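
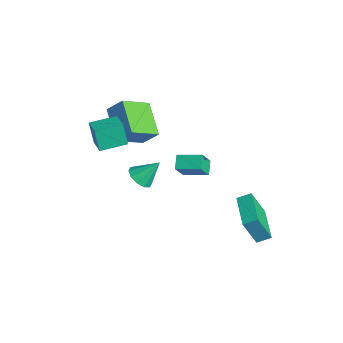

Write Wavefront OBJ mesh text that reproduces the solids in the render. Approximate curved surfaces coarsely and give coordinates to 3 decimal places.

v -2.56 -4.438 2.979
v -2.969 -4.544 4.283
v -2.447 -2.96 3.135
v -2.856 -3.066 4.438
v -1.304 -4.574 3.362
v -1.713 -4.68 4.665
v -1.191 -3.096 3.517
v -1.6 -3.202 4.821
v -3.281 -1.492 1.41
v -2.961 -3.104 2.343
v -5.182 -1.276 2.434
v -4.862 -2.889 3.367
v -2.698 -0.831 2.353
v -2.378 -2.444 3.286
v -4.599 -0.616 3.377
v -4.279 -2.228 4.31
v 1.124 2.738 -2.469
v 1.052 1.973 -0.764
v 1.349 3.473 -2.13
v 1.277 2.707 -0.425
v 3.223 2.173 -2.635
v 3.151 1.407 -0.93
v 3.448 2.907 -2.296
v 3.376 2.142 -0.591
v 0.454 -1.192 2.222
v -0.204 -0.84 2.707
v 0.003 -0.563 1.153
v -0.655 -0.211 1.638
v 1.255 -0.109 2.522
v 0.597 0.243 3.007
v 0.804 0.52 1.453
v 0.146 0.872 1.938
v 1.091 -3.319 2.818
v 1.713 -3.729 3.013
v 1.369 -2.381 3.902
v 1.846 -3.401 2.695
v 1.691 -3.042 2.424
v 1.307 -2.789 2.303
v 0.84 -2.739 2.38
v 0.469 -2.91 2.624
v 0.335 -3.238 2.942
v 0.49 -3.596 3.213
v 0.875 -3.85 3.334
v 1.342 -3.9 3.257
f 2 4 1
f 5 2 1
f 1 4 3
f 3 5 1
f 2 8 4
f 6 2 5
f 6 8 2
f 4 8 3
f 7 5 3
f 3 8 7
f 7 6 5
f 8 6 7
f 10 12 9
f 13 10 9
f 9 12 11
f 11 13 9
f 10 16 12
f 14 10 13
f 14 16 10
f 12 16 11
f 15 13 11
f 11 16 15
f 15 14 13
f 16 14 15
f 18 20 17
f 21 18 17
f 17 20 19
f 19 21 17
f 18 24 20
f 22 18 21
f 22 24 18
f 20 24 19
f 23 21 19
f 19 24 23
f 23 22 21
f 24 22 23
f 26 28 25
f 29 26 25
f 25 28 27
f 27 29 25
f 26 32 28
f 30 26 29
f 30 32 26
f 28 32 27
f 31 29 27
f 27 32 31
f 31 30 29
f 32 30 31
f 34 33 36
f 34 36 35
f 36 33 37
f 36 37 35
f 37 33 38
f 37 38 35
f 38 33 39
f 38 39 35
f 39 33 40
f 39 40 35
f 40 33 41
f 40 41 35
f 41 33 42
f 41 42 35
f 42 33 43
f 42 43 35
f 43 33 44
f 43 44 35
f 44 33 34
f 44 34 35



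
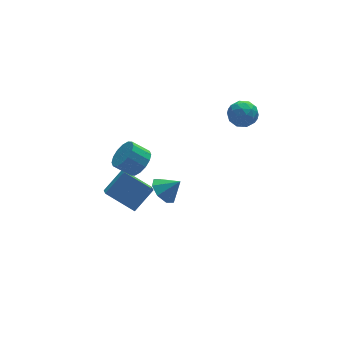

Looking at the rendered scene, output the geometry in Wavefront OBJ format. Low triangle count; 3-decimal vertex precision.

v -0.556 0.319 -4.027
v 0.135 0.307 -4.707
v 0.316 -0.039 -3.133
v 0.071 0.97 -4.379
v -0.36 1.252 -3.845
v -0.907 0.987 -3.417
v -1.248 0.332 -3.347
v -1.184 -0.331 -3.675
v -0.753 -0.613 -4.21
v -0.206 -0.349 -4.637
v -3.354 -3.646 2.896
v -2.713 -3.365 3.478
v -3.565 -3.013 4.246
v -4.206 -3.294 3.664
v -2.804 -2.991 3.206
v -3.656 -2.639 3.974
v -3.041 -2.793 2.851
v -3.893 -2.44 3.62
v -3.363 -2.823 2.509
v -4.215 -2.471 3.277
v -3.682 -3.073 2.269
v -4.534 -2.721 3.037
v -3.913 -3.478 2.198
v -4.765 -3.125 2.966
v -3.995 -3.927 2.314
v -4.847 -3.575 3.082
v -3.904 -4.301 2.586
v -4.756 -3.949 3.354
v -3.667 -4.5 2.94
v -4.519 -4.147 3.709
v -3.345 -4.469 3.283
v -4.197 -4.117 4.051
v -3.026 -4.219 3.523
v -3.878 -3.867 4.291
v -2.795 -3.815 3.594
v -3.647 -3.462 4.362
v 2.613 -1.311 3.688
v 3.486 -1.21 3.978
v 2.934 -2.69 3.202
v 3.807 -2.589 3.492
v 3.12 -2.656 4.108
v 2.922 -1.803 4.408
v 3.498 -2.097 2.772
v 3.3 -1.244 3.072
v 4.033 -1.696 3.411
v 3.799 -2.041 4.237
v 2.621 -1.859 2.943
v 2.387 -2.204 3.769
v 3.022 -1.139 3.876
v 3.398 -2.761 3.304
v 2.995 -2.8 3.666
v 3.508 -2.741 3.837
v 2.69 -1.488 4.129
v 3.203 -1.429 4.299
v 2.988 -2.279 4.375
v 3.217 -2.471 2.881
v 3.73 -2.412 3.051
v 2.912 -1.159 3.343
v 3.425 -1.1 3.514
v 3.432 -1.621 2.805
v 3.856 -1.366 3.713
v 4.045 -2.176 3.427
v 3.863 -1.887 3.004
v 3.747 -1.386 3.18
v 3.719 -1.569 4.198
v 3.907 -2.379 3.912
v 3.504 -2.418 4.275
v 3.387 -1.917 4.451
v 4.04 -1.854 3.865
v 2.513 -1.521 3.268
v 2.701 -2.331 2.982
v 3.033 -1.983 2.729
v 2.916 -1.482 2.905
v 2.375 -1.724 3.753
v 2.564 -2.534 3.467
v 2.673 -2.514 4
v 2.557 -2.013 4.176
v 2.38 -2.046 3.315
v -4.97 -2.288 -0.13
v -5.151 -3.083 0.376
v -3.745 -1.881 0.944
v -3.925 -2.677 1.451
v -3.675 -3.283 -1.231
v -3.855 -4.079 -0.724
v -2.449 -2.877 -0.156
v -2.63 -3.672 0.35
f 2 1 4
f 2 4 3
f 4 1 5
f 4 5 3
f 5 1 6
f 5 6 3
f 6 1 7
f 6 7 3
f 7 1 8
f 7 8 3
f 8 1 9
f 8 9 3
f 9 1 10
f 9 10 3
f 10 1 2
f 10 2 3
f 12 11 15
f 12 15 13
f 13 15 16
f 13 16 14
f 15 11 17
f 15 17 16
f 16 17 18
f 16 18 14
f 17 11 19
f 17 19 18
f 18 19 20
f 18 20 14
f 19 11 21
f 19 21 20
f 20 21 22
f 20 22 14
f 21 11 23
f 21 23 22
f 22 23 24
f 22 24 14
f 23 11 25
f 23 25 24
f 24 25 26
f 24 26 14
f 25 11 27
f 25 27 26
f 26 27 28
f 26 28 14
f 27 11 29
f 27 29 28
f 28 29 30
f 28 30 14
f 29 11 31
f 29 31 30
f 30 31 32
f 30 32 14
f 31 11 33
f 31 33 32
f 32 33 34
f 32 34 14
f 33 11 35
f 33 35 34
f 34 35 36
f 34 36 14
f 35 11 12
f 35 12 36
f 36 12 13
f 36 13 14
f 37 74 53
f 74 48 77
f 53 77 42
f 74 77 53
f 37 53 49
f 53 42 54
f 49 54 38
f 53 54 49
f 37 49 58
f 49 38 59
f 58 59 44
f 49 59 58
f 37 58 70
f 58 44 73
f 70 73 47
f 58 73 70
f 37 70 74
f 70 47 78
f 74 78 48
f 70 78 74
f 38 54 65
f 54 42 68
f 65 68 46
f 54 68 65
f 42 77 55
f 77 48 76
f 55 76 41
f 77 76 55
f 48 78 75
f 78 47 71
f 75 71 39
f 78 71 75
f 47 73 72
f 73 44 60
f 72 60 43
f 73 60 72
f 44 59 64
f 59 38 61
f 64 61 45
f 59 61 64
f 40 66 52
f 66 46 67
f 52 67 41
f 66 67 52
f 40 52 50
f 52 41 51
f 50 51 39
f 52 51 50
f 40 50 57
f 50 39 56
f 57 56 43
f 50 56 57
f 40 57 62
f 57 43 63
f 62 63 45
f 57 63 62
f 40 62 66
f 62 45 69
f 66 69 46
f 62 69 66
f 41 67 55
f 67 46 68
f 55 68 42
f 67 68 55
f 39 51 75
f 51 41 76
f 75 76 48
f 51 76 75
f 43 56 72
f 56 39 71
f 72 71 47
f 56 71 72
f 45 63 64
f 63 43 60
f 64 60 44
f 63 60 64
f 46 69 65
f 69 45 61
f 65 61 38
f 69 61 65
f 80 82 79
f 83 80 79
f 79 82 81
f 81 83 79
f 80 86 82
f 84 80 83
f 84 86 80
f 82 86 81
f 85 83 81
f 81 86 85
f 85 84 83
f 86 84 85



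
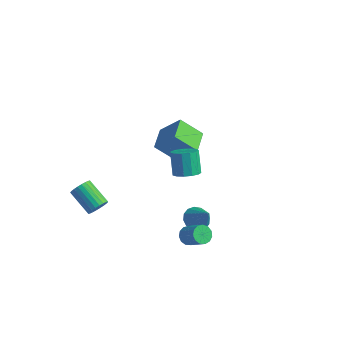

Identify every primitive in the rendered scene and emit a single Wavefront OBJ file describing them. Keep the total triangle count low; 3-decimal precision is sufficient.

v -3.177 -3.74 -1.334
v -2.863 -3.231 -0.97
v -4.369 -2.952 -0.062
v -4.683 -3.46 -0.426
v -2.965 -3.09 -1.181
v -4.47 -2.811 -0.273
v -3.098 -3.049 -1.416
v -4.604 -2.77 -0.508
v -3.244 -3.113 -1.638
v -4.75 -2.833 -0.73
v -3.38 -3.272 -1.813
v -4.885 -2.992 -0.906
v -3.484 -3.502 -1.916
v -4.99 -3.223 -1.009
v -3.542 -3.769 -1.93
v -5.048 -3.489 -1.023
v -3.545 -4.031 -1.854
v -5.05 -3.751 -0.946
v -3.491 -4.248 -1.698
v -4.997 -3.969 -0.79
v -3.39 -4.389 -1.487
v -4.895 -4.11 -0.579
v -3.256 -4.43 -1.252
v -4.762 -4.151 -0.344
v -3.11 -4.367 -1.03
v -4.616 -4.087 -0.122
v -2.975 -4.208 -0.854
v -4.48 -3.928 0.053
v -2.87 -3.977 -0.751
v -4.376 -3.698 0.156
v -2.812 -3.711 -0.737
v -4.318 -3.431 0.17
v -2.81 -3.449 -0.814
v -4.315 -3.169 0.094
v 1.429 -0.5 -2.317
v 1.934 -0.959 -2.807
v 2.511 -0.8 -0.923
v 2.086 -0.553 -2.838
v 2.062 -0.133 -2.729
v 1.868 0.189 -2.51
v 1.557 0.326 -2.239
v 1.212 0.242 -1.989
v 0.924 -0.041 -1.827
v 0.772 -0.448 -1.796
v 0.796 -0.868 -1.905
v 0.99 -1.19 -2.124
v 1.301 -1.327 -2.395
v 1.646 -1.243 -2.645
v -2.798 3.416 -2.14
v -3.974 2.709 -0.914
v -3.448 4.893 -1.912
v -4.624 4.186 -0.686
v -1.536 3.754 -0.734
v -2.712 3.047 0.492
v -2.186 5.231 -0.506
v -3.362 4.524 0.72
v 1.336 -1.355 2.52
v 1.987 -0.881 2.605
v 1.415 -0.331 3.925
v 0.764 -0.805 3.84
v 1.681 -0.637 2.371
v 1.109 -0.088 3.69
v 1.265 -0.622 2.184
v 0.693 -0.072 3.504
v 0.871 -0.839 2.104
v 0.299 -0.289 3.423
v 0.625 -1.22 2.156
v 0.053 -0.67 3.476
v 0.605 -1.643 2.323
v 0.033 -1.094 3.643
v 0.817 -1.976 2.554
v 0.245 -1.426 3.874
v 1.194 -2.111 2.773
v 0.621 -1.561 4.093
v 1.615 -2.006 2.912
v 1.043 -1.456 4.232
v 1.949 -1.695 2.927
v 1.376 -1.145 4.247
v 2.087 -1.275 2.812
v 1.515 -0.725 4.132
v 2.166 -2.324 -1.986
v 2.515 -1.899 -2.313
v 3.623 -2.09 -1.382
v 3.274 -2.516 -1.054
v 2.336 -1.712 -2.062
v 3.444 -1.903 -1.131
v 2.103 -1.719 -1.787
v 3.211 -1.911 -0.855
v 1.89 -1.919 -1.575
v 2.998 -2.11 -0.643
v 1.765 -2.247 -1.493
v 2.873 -2.438 -0.561
v 1.767 -2.6 -1.568
v 2.875 -2.791 -0.636
v 1.896 -2.865 -1.775
v 3.004 -3.056 -0.844
v 2.11 -2.959 -2.05
v 3.218 -3.15 -1.118
v 2.343 -2.851 -2.304
v 3.45 -3.042 -1.372
v 2.519 -2.576 -2.457
v 3.627 -2.767 -1.525
v 2.583 -2.221 -2.46
v 3.691 -2.412 -1.529
f 2 1 5
f 2 5 3
f 3 5 6
f 3 6 4
f 5 1 7
f 5 7 6
f 6 7 8
f 6 8 4
f 7 1 9
f 7 9 8
f 8 9 10
f 8 10 4
f 9 1 11
f 9 11 10
f 10 11 12
f 10 12 4
f 11 1 13
f 11 13 12
f 12 13 14
f 12 14 4
f 13 1 15
f 13 15 14
f 14 15 16
f 14 16 4
f 15 1 17
f 15 17 16
f 16 17 18
f 16 18 4
f 17 1 19
f 17 19 18
f 18 19 20
f 18 20 4
f 19 1 21
f 19 21 20
f 20 21 22
f 20 22 4
f 21 1 23
f 21 23 22
f 22 23 24
f 22 24 4
f 23 1 25
f 23 25 24
f 24 25 26
f 24 26 4
f 25 1 27
f 25 27 26
f 26 27 28
f 26 28 4
f 27 1 29
f 27 29 28
f 28 29 30
f 28 30 4
f 29 1 31
f 29 31 30
f 30 31 32
f 30 32 4
f 31 1 33
f 31 33 32
f 32 33 34
f 32 34 4
f 33 1 2
f 33 2 34
f 34 2 3
f 34 3 4
f 36 35 38
f 36 38 37
f 38 35 39
f 38 39 37
f 39 35 40
f 39 40 37
f 40 35 41
f 40 41 37
f 41 35 42
f 41 42 37
f 42 35 43
f 42 43 37
f 43 35 44
f 43 44 37
f 44 35 45
f 44 45 37
f 45 35 46
f 45 46 37
f 46 35 47
f 46 47 37
f 47 35 48
f 47 48 37
f 48 35 36
f 48 36 37
f 50 52 49
f 53 50 49
f 49 52 51
f 51 53 49
f 50 56 52
f 54 50 53
f 54 56 50
f 52 56 51
f 55 53 51
f 51 56 55
f 55 54 53
f 56 54 55
f 58 57 61
f 58 61 59
f 59 61 62
f 59 62 60
f 61 57 63
f 61 63 62
f 62 63 64
f 62 64 60
f 63 57 65
f 63 65 64
f 64 65 66
f 64 66 60
f 65 57 67
f 65 67 66
f 66 67 68
f 66 68 60
f 67 57 69
f 67 69 68
f 68 69 70
f 68 70 60
f 69 57 71
f 69 71 70
f 70 71 72
f 70 72 60
f 71 57 73
f 71 73 72
f 72 73 74
f 72 74 60
f 73 57 75
f 73 75 74
f 74 75 76
f 74 76 60
f 75 57 77
f 75 77 76
f 76 77 78
f 76 78 60
f 77 57 79
f 77 79 78
f 78 79 80
f 78 80 60
f 79 57 58
f 79 58 80
f 80 58 59
f 80 59 60
f 82 81 85
f 82 85 83
f 83 85 86
f 83 86 84
f 85 81 87
f 85 87 86
f 86 87 88
f 86 88 84
f 87 81 89
f 87 89 88
f 88 89 90
f 88 90 84
f 89 81 91
f 89 91 90
f 90 91 92
f 90 92 84
f 91 81 93
f 91 93 92
f 92 93 94
f 92 94 84
f 93 81 95
f 93 95 94
f 94 95 96
f 94 96 84
f 95 81 97
f 95 97 96
f 96 97 98
f 96 98 84
f 97 81 99
f 97 99 98
f 98 99 100
f 98 100 84
f 99 81 101
f 99 101 100
f 100 101 102
f 100 102 84
f 101 81 103
f 101 103 102
f 102 103 104
f 102 104 84
f 103 81 82
f 103 82 104
f 104 82 83
f 104 83 84



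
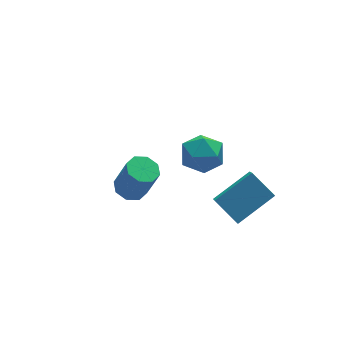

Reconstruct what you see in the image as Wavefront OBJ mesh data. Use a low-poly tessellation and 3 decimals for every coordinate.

v 1.862 3.949 -2.606
v 2.227 3.525 -3.546
v 0.793 2.555 -2.394
v 1.158 2.131 -3.334
v 1.82 2.185 -2.465
v 2.48 3.047 -2.596
v 0.54 3.033 -3.344
v 1.2 3.895 -3.475
v 1.41 2.959 -4.002
v 2.201 2.435 -3.458
v 0.819 3.645 -2.482
v 1.61 3.121 -1.938
v 0.536 -2.34 -2.111
v 0.004 -1.261 -1.319
v 0.875 -1.486 -3.046
v 0.343 -0.408 -2.254
v 2.357 -2.092 -1.226
v 1.825 -1.014 -0.434
v 2.696 -1.239 -2.161
v 2.164 -0.16 -1.369
v -3.609 -0.876 1.003
v -3.06 -1.271 0.756
v -2.682 -1.718 2.309
v -3.231 -1.324 2.557
v -2.913 -0.752 0.869
v -2.534 -1.2 2.423
v -3.173 -0.306 1.062
v -2.795 -0.754 2.615
v -3.689 -0.194 1.22
v -3.311 -0.642 2.773
v -4.158 -0.482 1.251
v -3.78 -0.929 2.804
v -4.306 -1 1.137
v -3.927 -1.448 2.691
v -4.045 -1.446 0.945
v -3.667 -1.894 2.498
v -3.529 -1.558 0.787
v -3.151 -2.006 2.34
f 1 12 6
f 1 6 2
f 1 2 8
f 1 8 11
f 1 11 12
f 2 6 10
f 6 12 5
f 12 11 3
f 11 8 7
f 8 2 9
f 4 10 5
f 4 5 3
f 4 3 7
f 4 7 9
f 4 9 10
f 5 10 6
f 3 5 12
f 7 3 11
f 9 7 8
f 10 9 2
f 14 16 13
f 17 14 13
f 13 16 15
f 15 17 13
f 14 20 16
f 18 14 17
f 18 20 14
f 16 20 15
f 19 17 15
f 15 20 19
f 19 18 17
f 20 18 19
f 22 21 25
f 22 25 23
f 23 25 26
f 23 26 24
f 25 21 27
f 25 27 26
f 26 27 28
f 26 28 24
f 27 21 29
f 27 29 28
f 28 29 30
f 28 30 24
f 29 21 31
f 29 31 30
f 30 31 32
f 30 32 24
f 31 21 33
f 31 33 32
f 32 33 34
f 32 34 24
f 33 21 35
f 33 35 34
f 34 35 36
f 34 36 24
f 35 21 37
f 35 37 36
f 36 37 38
f 36 38 24
f 37 21 22
f 37 22 38
f 38 22 23
f 38 23 24



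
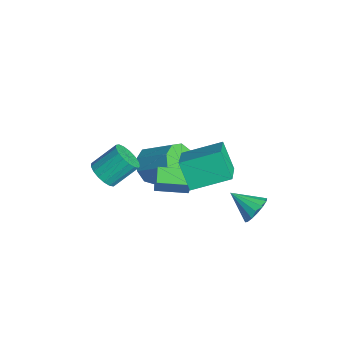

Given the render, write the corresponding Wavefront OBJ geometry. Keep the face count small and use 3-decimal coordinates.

v 1.413 0.798 1.968
v 0.474 0.608 3.212
v 1.885 2.655 2.607
v 0.945 2.466 3.851
v 2.855 0.094 2.949
v 1.915 -0.095 4.193
v 3.326 1.952 3.588
v 2.387 1.762 4.832
v -3.737 0.6 -2.218
v -2.953 0.495 -2.909
v -1.799 1.635 -1.773
v -2.583 1.74 -1.082
v -3.353 1.067 -3.076
v -2.2 2.207 -1.941
v -3.933 1.421 -2.842
v -2.78 2.561 -1.707
v -4.421 1.39 -2.316
v -3.268 2.53 -1.181
v -4.589 0.99 -1.744
v -3.435 2.13 -0.608
v -4.358 0.407 -1.393
v -3.204 1.547 -0.258
v -3.836 -0.086 -1.429
v -2.683 1.055 -0.293
v -3.268 -0.257 -1.833
v -2.115 0.883 -0.697
v -2.919 -0.028 -2.418
v -1.766 1.112 -1.282
v 2.21 3.7 -0.876
v 2.62 3.855 -0.172
v 1.23 2.78 -0.104
v 2.318 4.159 -0.193
v 1.986 4.34 -0.398
v 1.715 4.35 -0.731
v 1.576 4.185 -1.103
v 1.607 3.891 -1.414
v 1.8 3.545 -1.581
v 2.102 3.24 -1.559
v 2.434 3.059 -1.355
v 2.705 3.05 -1.022
v 2.844 3.214 -0.65
v 2.813 3.509 -0.339
v -2.378 -2.305 -0.349
v -1.606 -2.52 -0.097
v -1.59 -1.25 0.94
v -2.362 -1.035 0.689
v -1.541 -2.27 -0.405
v -1.524 -1 0.633
v -1.667 -2.027 -0.7
v -1.651 -0.757 0.338
v -1.957 -1.849 -0.914
v -1.94 -0.579 0.123
v -2.343 -1.774 -0.999
v -2.326 -0.504 0.039
v -2.737 -1.822 -0.935
v -2.72 -0.552 0.103
v -3.049 -1.98 -0.736
v -3.032 -0.71 0.301
v -3.207 -2.212 -0.449
v -3.191 -0.942 0.588
v -3.175 -2.466 -0.139
v -3.159 -1.196 0.898
v -2.961 -2.683 0.123
v -2.945 -1.413 1.161
v -2.614 -2.813 0.277
v -2.597 -1.543 1.315
v -2.212 -2.827 0.288
v -2.196 -1.557 1.325
v -1.848 -2.721 0.153
v -1.832 -1.451 1.19
v -0.109 -0.492 1.29
v 0.321 -0.512 2.399
v 0.467 0.999 1.093
v 0.896 0.979 2.203
v 0.684 -0.839 0.977
v 1.113 -0.859 2.087
v 1.259 0.652 0.781
v 1.689 0.632 1.89
f 2 4 1
f 5 2 1
f 1 4 3
f 3 5 1
f 2 8 4
f 6 2 5
f 6 8 2
f 4 8 3
f 7 5 3
f 3 8 7
f 7 6 5
f 8 6 7
f 10 9 13
f 10 13 11
f 11 13 14
f 11 14 12
f 13 9 15
f 13 15 14
f 14 15 16
f 14 16 12
f 15 9 17
f 15 17 16
f 16 17 18
f 16 18 12
f 17 9 19
f 17 19 18
f 18 19 20
f 18 20 12
f 19 9 21
f 19 21 20
f 20 21 22
f 20 22 12
f 21 9 23
f 21 23 22
f 22 23 24
f 22 24 12
f 23 9 25
f 23 25 24
f 24 25 26
f 24 26 12
f 25 9 27
f 25 27 26
f 26 27 28
f 26 28 12
f 27 9 10
f 27 10 28
f 28 10 11
f 28 11 12
f 30 29 32
f 30 32 31
f 32 29 33
f 32 33 31
f 33 29 34
f 33 34 31
f 34 29 35
f 34 35 31
f 35 29 36
f 35 36 31
f 36 29 37
f 36 37 31
f 37 29 38
f 37 38 31
f 38 29 39
f 38 39 31
f 39 29 40
f 39 40 31
f 40 29 41
f 40 41 31
f 41 29 42
f 41 42 31
f 42 29 30
f 42 30 31
f 44 43 47
f 44 47 45
f 45 47 48
f 45 48 46
f 47 43 49
f 47 49 48
f 48 49 50
f 48 50 46
f 49 43 51
f 49 51 50
f 50 51 52
f 50 52 46
f 51 43 53
f 51 53 52
f 52 53 54
f 52 54 46
f 53 43 55
f 53 55 54
f 54 55 56
f 54 56 46
f 55 43 57
f 55 57 56
f 56 57 58
f 56 58 46
f 57 43 59
f 57 59 58
f 58 59 60
f 58 60 46
f 59 43 61
f 59 61 60
f 60 61 62
f 60 62 46
f 61 43 63
f 61 63 62
f 62 63 64
f 62 64 46
f 63 43 65
f 63 65 64
f 64 65 66
f 64 66 46
f 65 43 67
f 65 67 66
f 66 67 68
f 66 68 46
f 67 43 69
f 67 69 68
f 68 69 70
f 68 70 46
f 69 43 44
f 69 44 70
f 70 44 45
f 70 45 46
f 72 74 71
f 75 72 71
f 71 74 73
f 73 75 71
f 72 78 74
f 76 72 75
f 76 78 72
f 74 78 73
f 77 75 73
f 73 78 77
f 77 76 75
f 78 76 77



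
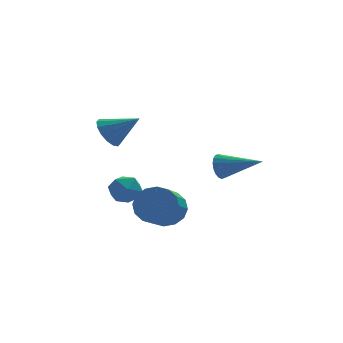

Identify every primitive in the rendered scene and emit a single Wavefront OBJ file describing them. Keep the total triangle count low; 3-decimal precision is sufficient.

v 2.958 0.1 -0.206
v 3.311 0.235 -0.818
v 4.562 -1.14 0.446
v 3.413 0.469 -0.624
v 3.425 0.63 -0.348
v 3.344 0.685 -0.042
v 3.187 0.625 0.23
v 2.984 0.461 0.417
v 2.777 0.226 0.48
v 2.605 -0.035 0.407
v 2.503 -0.269 0.213
v 2.491 -0.429 -0.064
v 2.572 -0.485 -0.369
v 2.729 -0.425 -0.642
v 2.931 -0.261 -0.828
v 3.139 -0.025 -0.891
v -1.61 1.172 -2.326
v -1.127 1.825 -1.953
v -1.273 0.295 -1.227
v -0.79 0.948 -0.854
v -1.681 1.015 -0.89
v -1.889 1.558 -1.57
v -0.511 0.562 -1.61
v -0.719 1.105 -2.29
v -0.448 1.448 -1.51
v -1.171 1.728 -1.065
v -1.229 0.392 -2.115
v -1.952 0.672 -1.67
v -2.324 -0.623 2.745
v -1.747 -0.247 2.214
v -1.076 -1.197 3.695
v -1.84 0.065 2.525
v -2.063 0.193 2.895
v -2.356 0.102 3.225
v -2.64 -0.183 3.426
v -2.84 -0.587 3.445
v -2.901 -1 3.277
v -2.808 -1.312 2.966
v -2.585 -1.439 2.596
v -2.293 -1.348 2.266
v -2.009 -1.063 2.064
v -1.809 -0.66 2.045
v 0.389 0.074 -2.531
v 1.02 0.255 -1.725
v 0.162 -1.392 -0.682
v -0.469 -1.574 -1.489
v 0.58 0.548 -1.626
v -0.278 -1.099 -0.583
v 0.088 0.713 -1.769
v -0.77 -0.934 -0.726
v -0.323 0.707 -2.116
v -1.181 -0.94 -1.073
v -0.544 0.532 -2.575
v -1.402 -1.115 -1.532
v -0.514 0.233 -3.022
v -1.372 -1.414 -1.979
v -0.242 -0.108 -3.338
v -1.1 -1.755 -2.295
v 0.198 -0.401 -3.437
v -0.66 -2.048 -2.394
v 0.69 -0.566 -3.294
v -0.168 -2.213 -2.251
v 1.101 -0.56 -2.947
v 0.243 -2.207 -1.904
v 1.322 -0.385 -2.488
v 0.464 -2.032 -1.445
v 1.292 -0.086 -2.041
v 0.434 -1.733 -0.998
f 2 1 4
f 2 4 3
f 4 1 5
f 4 5 3
f 5 1 6
f 5 6 3
f 6 1 7
f 6 7 3
f 7 1 8
f 7 8 3
f 8 1 9
f 8 9 3
f 9 1 10
f 9 10 3
f 10 1 11
f 10 11 3
f 11 1 12
f 11 12 3
f 12 1 13
f 12 13 3
f 13 1 14
f 13 14 3
f 14 1 15
f 14 15 3
f 15 1 16
f 15 16 3
f 16 1 2
f 16 2 3
f 17 28 22
f 17 22 18
f 17 18 24
f 17 24 27
f 17 27 28
f 18 22 26
f 22 28 21
f 28 27 19
f 27 24 23
f 24 18 25
f 20 26 21
f 20 21 19
f 20 19 23
f 20 23 25
f 20 25 26
f 21 26 22
f 19 21 28
f 23 19 27
f 25 23 24
f 26 25 18
f 30 29 32
f 30 32 31
f 32 29 33
f 32 33 31
f 33 29 34
f 33 34 31
f 34 29 35
f 34 35 31
f 35 29 36
f 35 36 31
f 36 29 37
f 36 37 31
f 37 29 38
f 37 38 31
f 38 29 39
f 38 39 31
f 39 29 40
f 39 40 31
f 40 29 41
f 40 41 31
f 41 29 42
f 41 42 31
f 42 29 30
f 42 30 31
f 44 43 47
f 44 47 45
f 45 47 48
f 45 48 46
f 47 43 49
f 47 49 48
f 48 49 50
f 48 50 46
f 49 43 51
f 49 51 50
f 50 51 52
f 50 52 46
f 51 43 53
f 51 53 52
f 52 53 54
f 52 54 46
f 53 43 55
f 53 55 54
f 54 55 56
f 54 56 46
f 55 43 57
f 55 57 56
f 56 57 58
f 56 58 46
f 57 43 59
f 57 59 58
f 58 59 60
f 58 60 46
f 59 43 61
f 59 61 60
f 60 61 62
f 60 62 46
f 61 43 63
f 61 63 62
f 62 63 64
f 62 64 46
f 63 43 65
f 63 65 64
f 64 65 66
f 64 66 46
f 65 43 67
f 65 67 66
f 66 67 68
f 66 68 46
f 67 43 44
f 67 44 68
f 68 44 45
f 68 45 46



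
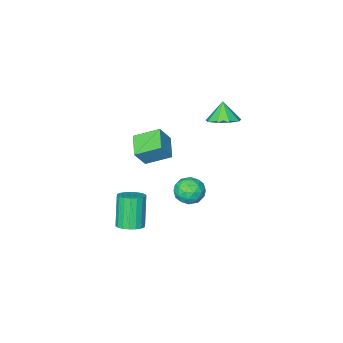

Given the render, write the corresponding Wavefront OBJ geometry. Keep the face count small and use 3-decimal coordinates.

v 1.398 -3.986 1.071
v 0.463 -3.156 1.678
v 2.02 -2.976 0.647
v 1.085 -2.146 1.255
v 2.015 -3.974 2.005
v 1.08 -3.144 2.613
v 2.637 -2.964 1.582
v 1.702 -2.134 2.189
v 3.964 -1.357 -1.804
v 4.618 -1.384 -1.621
v 4.15 -1.949 -0.032
v 3.496 -1.923 -0.216
v 4.538 -1.102 -1.544
v 4.07 -1.667 0.044
v 4.344 -0.871 -1.519
v 3.876 -1.436 0.069
v 4.075 -0.736 -1.551
v 3.607 -1.302 0.038
v 3.784 -0.725 -1.632
v 3.316 -1.29 -0.044
v 3.528 -0.838 -1.748
v 3.06 -1.404 -0.159
v 3.359 -1.055 -1.875
v 2.891 -1.62 -0.286
v 3.31 -1.331 -1.988
v 2.842 -1.896 -0.399
v 3.39 -1.613 -2.064
v 2.922 -2.178 -0.476
v 3.584 -1.844 -2.089
v 3.116 -2.409 -0.501
v 3.853 -1.978 -2.058
v 3.385 -2.544 -0.469
v 4.144 -1.99 -1.976
v 3.676 -2.555 -0.388
v 4.4 -1.876 -1.861
v 3.932 -2.442 -0.272
v 4.569 -1.66 -1.734
v 4.101 -2.225 -0.145
v -0.637 -2.018 -1.395
v -0.36 -1.697 -2.097
v 0.56 -2.543 -1.163
v 0.837 -2.222 -1.865
v 0.649 -1.731 -1.235
v -0.091 -1.407 -1.378
v 0.291 -2.833 -1.882
v -0.449 -2.509 -2.025
v 0.213 -2.2 -2.398
v 0.435 -1.519 -1.998
v -0.235 -2.721 -1.262
v -0.013 -2.04 -0.862
v -0.603 -1.812 -1.766
v 0.803 -2.428 -1.494
v 0.693 -2.14 -1.124
v 0.856 -1.951 -1.536
v -0.445 -1.641 -1.344
v -0.282 -1.452 -1.756
v 0.311 -1.472 -1.25
v 0.482 -2.788 -1.504
v 0.645 -2.599 -1.916
v -0.656 -2.289 -1.724
v -0.493 -2.1 -2.136
v -0.111 -2.768 -2.01
v -0.104 -1.919 -2.355
v 0.6 -2.227 -2.219
v 0.279 -2.587 -2.229
v -0.156 -2.396 -2.313
v 0.026 -1.518 -2.121
v 0.73 -1.827 -1.985
v 0.619 -1.538 -1.614
v 0.185 -1.348 -1.698
v 0.363 -1.814 -2.297
v -0.53 -2.413 -1.275
v 0.174 -2.722 -1.139
v 0.015 -2.892 -1.562
v -0.419 -2.702 -1.646
v -0.4 -2.013 -1.041
v 0.304 -2.321 -0.905
v 0.356 -1.844 -0.947
v -0.079 -1.653 -1.031
v -0.163 -2.426 -0.963
v -2.398 -2.895 1.876
v -1.731 -2.5 2.225
v -2.662 -3.325 2.864
v -2.2 -2.157 2.25
v -2.762 -2.16 2.099
v -3.153 -2.506 1.844
v -3.191 -3.034 1.604
v -2.858 -3.497 1.491
v -2.31 -3.678 1.558
v -1.803 -3.493 1.774
v -1.574 -3.028 2.037
f 2 4 1
f 5 2 1
f 1 4 3
f 3 5 1
f 2 8 4
f 6 2 5
f 6 8 2
f 4 8 3
f 7 5 3
f 3 8 7
f 7 6 5
f 8 6 7
f 10 9 13
f 10 13 11
f 11 13 14
f 11 14 12
f 13 9 15
f 13 15 14
f 14 15 16
f 14 16 12
f 15 9 17
f 15 17 16
f 16 17 18
f 16 18 12
f 17 9 19
f 17 19 18
f 18 19 20
f 18 20 12
f 19 9 21
f 19 21 20
f 20 21 22
f 20 22 12
f 21 9 23
f 21 23 22
f 22 23 24
f 22 24 12
f 23 9 25
f 23 25 24
f 24 25 26
f 24 26 12
f 25 9 27
f 25 27 26
f 26 27 28
f 26 28 12
f 27 9 29
f 27 29 28
f 28 29 30
f 28 30 12
f 29 9 31
f 29 31 30
f 30 31 32
f 30 32 12
f 31 9 33
f 31 33 32
f 32 33 34
f 32 34 12
f 33 9 35
f 33 35 34
f 34 35 36
f 34 36 12
f 35 9 37
f 35 37 36
f 36 37 38
f 36 38 12
f 37 9 10
f 37 10 38
f 38 10 11
f 38 11 12
f 39 76 55
f 76 50 79
f 55 79 44
f 76 79 55
f 39 55 51
f 55 44 56
f 51 56 40
f 55 56 51
f 39 51 60
f 51 40 61
f 60 61 46
f 51 61 60
f 39 60 72
f 60 46 75
f 72 75 49
f 60 75 72
f 39 72 76
f 72 49 80
f 76 80 50
f 72 80 76
f 40 56 67
f 56 44 70
f 67 70 48
f 56 70 67
f 44 79 57
f 79 50 78
f 57 78 43
f 79 78 57
f 50 80 77
f 80 49 73
f 77 73 41
f 80 73 77
f 49 75 74
f 75 46 62
f 74 62 45
f 75 62 74
f 46 61 66
f 61 40 63
f 66 63 47
f 61 63 66
f 42 68 54
f 68 48 69
f 54 69 43
f 68 69 54
f 42 54 52
f 54 43 53
f 52 53 41
f 54 53 52
f 42 52 59
f 52 41 58
f 59 58 45
f 52 58 59
f 42 59 64
f 59 45 65
f 64 65 47
f 59 65 64
f 42 64 68
f 64 47 71
f 68 71 48
f 64 71 68
f 43 69 57
f 69 48 70
f 57 70 44
f 69 70 57
f 41 53 77
f 53 43 78
f 77 78 50
f 53 78 77
f 45 58 74
f 58 41 73
f 74 73 49
f 58 73 74
f 47 65 66
f 65 45 62
f 66 62 46
f 65 62 66
f 48 71 67
f 71 47 63
f 67 63 40
f 71 63 67
f 82 81 84
f 82 84 83
f 84 81 85
f 84 85 83
f 85 81 86
f 85 86 83
f 86 81 87
f 86 87 83
f 87 81 88
f 87 88 83
f 88 81 89
f 88 89 83
f 89 81 90
f 89 90 83
f 90 81 91
f 90 91 83
f 91 81 82
f 91 82 83



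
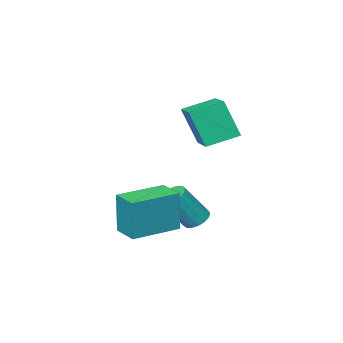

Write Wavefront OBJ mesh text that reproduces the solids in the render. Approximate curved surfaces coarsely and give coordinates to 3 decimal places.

v -4.373 0.633 -0.536
v -4.047 0.076 1.036
v -3.691 1.909 -0.226
v -3.365 1.352 1.347
v -3.195 0.108 -0.967
v -2.869 -0.449 0.606
v -2.513 1.384 -0.656
v -2.187 0.827 0.916
v -1.915 1.615 -3.989
v -1.518 1.386 -4.311
v -0.627 1.077 -2.994
v -1.025 1.305 -2.671
v -1.449 1.645 -4.297
v -0.558 1.336 -2.98
v -1.487 1.896 -4.213
v -0.596 1.587 -2.895
v -1.622 2.083 -4.077
v -0.731 1.774 -2.76
v -1.825 2.163 -3.921
v -0.934 1.854 -2.604
v -2.049 2.117 -3.78
v -1.158 1.808 -2.463
v -2.242 1.956 -3.688
v -1.351 1.647 -2.371
v -2.36 1.717 -3.664
v -1.469 1.407 -2.347
v -2.377 1.454 -3.714
v -1.486 1.145 -2.397
v -2.287 1.228 -3.828
v -1.396 0.919 -2.511
v -2.113 1.091 -3.978
v -1.222 0.781 -2.661
v -1.893 1.073 -4.131
v -1.002 0.764 -2.813
v -1.679 1.18 -4.251
v -0.788 0.871 -2.934
v -0.551 1.465 -3.718
v -0.48 1.524 -1.991
v -0.425 2.507 -3.759
v -0.353 2.566 -2.032
v 1.333 1.234 -3.788
v 1.405 1.293 -2.061
v 1.46 2.276 -3.829
v 1.531 2.335 -2.102
f 2 4 1
f 5 2 1
f 1 4 3
f 3 5 1
f 2 8 4
f 6 2 5
f 6 8 2
f 4 8 3
f 7 5 3
f 3 8 7
f 7 6 5
f 8 6 7
f 10 9 13
f 10 13 11
f 11 13 14
f 11 14 12
f 13 9 15
f 13 15 14
f 14 15 16
f 14 16 12
f 15 9 17
f 15 17 16
f 16 17 18
f 16 18 12
f 17 9 19
f 17 19 18
f 18 19 20
f 18 20 12
f 19 9 21
f 19 21 20
f 20 21 22
f 20 22 12
f 21 9 23
f 21 23 22
f 22 23 24
f 22 24 12
f 23 9 25
f 23 25 24
f 24 25 26
f 24 26 12
f 25 9 27
f 25 27 26
f 26 27 28
f 26 28 12
f 27 9 29
f 27 29 28
f 28 29 30
f 28 30 12
f 29 9 31
f 29 31 30
f 30 31 32
f 30 32 12
f 31 9 33
f 31 33 32
f 32 33 34
f 32 34 12
f 33 9 35
f 33 35 34
f 34 35 36
f 34 36 12
f 35 9 10
f 35 10 36
f 36 10 11
f 36 11 12
f 38 40 37
f 41 38 37
f 37 40 39
f 39 41 37
f 38 44 40
f 42 38 41
f 42 44 38
f 40 44 39
f 43 41 39
f 39 44 43
f 43 42 41
f 44 42 43



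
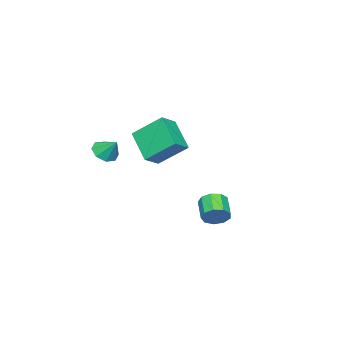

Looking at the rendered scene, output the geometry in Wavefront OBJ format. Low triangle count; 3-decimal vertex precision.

v 3.608 4.101 1.087
v 3.958 4.172 1.63
v 3.202 3.571 2.196
v 2.852 3.499 1.653
v 3.666 4.505 1.592
v 2.909 3.904 2.159
v 3.346 4.648 1.318
v 2.59 4.047 1.885
v 3.149 4.536 0.936
v 2.393 3.934 1.503
v 3.167 4.219 0.624
v 2.411 3.618 1.191
v 3.391 3.847 0.529
v 2.635 3.246 1.095
v 3.717 3.594 0.694
v 2.961 2.993 1.261
v 3.992 3.578 1.044
v 3.235 2.976 1.61
v 4.087 3.806 1.413
v 3.331 3.205 1.98
v 0.839 -1.962 4.068
v 0.429 -0.619 5.178
v -0.072 -1.837 3.581
v -0.482 -0.494 4.69
v 1.622 -0.766 2.91
v 1.212 0.577 4.019
v 0.711 -0.641 2.422
v 0.301 0.702 3.532
v 2.642 -2.193 3.444
v 3.166 -2.557 3.707
v 2.778 -1.467 4.176
v 3.324 -2.213 3.338
v 3.083 -1.858 3.031
v 2.583 -1.699 2.965
v 2.119 -1.829 3.18
v 1.961 -2.172 3.549
v 2.202 -2.528 3.856
v 2.702 -2.687 3.922
f 2 1 5
f 2 5 3
f 3 5 6
f 3 6 4
f 5 1 7
f 5 7 6
f 6 7 8
f 6 8 4
f 7 1 9
f 7 9 8
f 8 9 10
f 8 10 4
f 9 1 11
f 9 11 10
f 10 11 12
f 10 12 4
f 11 1 13
f 11 13 12
f 12 13 14
f 12 14 4
f 13 1 15
f 13 15 14
f 14 15 16
f 14 16 4
f 15 1 17
f 15 17 16
f 16 17 18
f 16 18 4
f 17 1 19
f 17 19 18
f 18 19 20
f 18 20 4
f 19 1 2
f 19 2 20
f 20 2 3
f 20 3 4
f 22 24 21
f 25 22 21
f 21 24 23
f 23 25 21
f 22 28 24
f 26 22 25
f 26 28 22
f 24 28 23
f 27 25 23
f 23 28 27
f 27 26 25
f 28 26 27
f 30 29 32
f 30 32 31
f 32 29 33
f 32 33 31
f 33 29 34
f 33 34 31
f 34 29 35
f 34 35 31
f 35 29 36
f 35 36 31
f 36 29 37
f 36 37 31
f 37 29 38
f 37 38 31
f 38 29 30
f 38 30 31



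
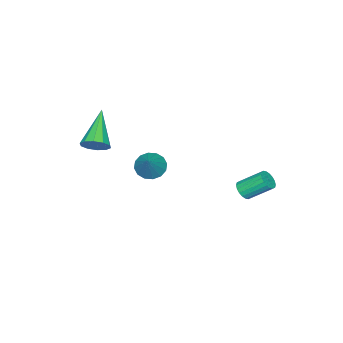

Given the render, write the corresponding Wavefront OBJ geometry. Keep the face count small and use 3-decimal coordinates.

v 2.581 -1.504 2.24
v 2.936 -1.323 2.791
v 1.099 -2.256 3.44
v 2.687 -1.001 2.685
v 2.397 -0.872 2.41
v 2.178 -0.983 2.069
v 2.113 -1.294 1.793
v 2.226 -1.685 1.688
v 2.475 -2.006 1.794
v 2.764 -2.136 2.07
v 2.983 -2.025 2.41
v 3.049 -1.714 2.686
v -1.902 -1.849 -1.799
v -1.441 -2.44 -1.926
v -0.898 -1.311 -0.661
v -1.315 -2.159 -2.17
v -1.346 -1.794 -2.315
v -1.526 -1.445 -2.322
v -1.806 -1.203 -2.188
v -2.112 -1.135 -1.951
v -2.362 -1.258 -1.673
v -2.488 -1.539 -1.429
v -2.457 -1.904 -1.284
v -2.277 -2.253 -1.277
v -1.997 -2.495 -1.41
v -1.691 -2.563 -1.648
v -1.637 3.35 -1.144
v -1.283 3.678 -1.337
v -1.729 4.658 -0.489
v -2.083 4.33 -0.296
v -1.466 3.714 -1.474
v -1.912 4.693 -0.626
v -1.683 3.677 -1.546
v -2.129 4.657 -0.698
v -1.89 3.576 -1.538
v -2.337 4.555 -0.69
v -2.048 3.43 -1.452
v -2.494 4.409 -0.605
v -2.124 3.268 -1.305
v -2.57 4.248 -0.458
v -2.104 3.122 -1.126
v -2.55 4.102 -0.279
v -1.991 3.022 -0.951
v -2.437 4.002 -0.103
v -1.808 2.987 -0.814
v -2.254 3.966 0.034
v -1.591 3.023 -0.742
v -2.037 4.003 0.106
v -1.383 3.125 -0.75
v -1.83 4.104 0.098
v -1.226 3.271 -0.835
v -1.672 4.25 0.012
v -1.15 3.432 -0.982
v -1.596 4.412 -0.135
v -1.17 3.578 -1.161
v -1.616 4.558 -0.314
f 2 1 4
f 2 4 3
f 4 1 5
f 4 5 3
f 5 1 6
f 5 6 3
f 6 1 7
f 6 7 3
f 7 1 8
f 7 8 3
f 8 1 9
f 8 9 3
f 9 1 10
f 9 10 3
f 10 1 11
f 10 11 3
f 11 1 12
f 11 12 3
f 12 1 2
f 12 2 3
f 14 13 16
f 14 16 15
f 16 13 17
f 16 17 15
f 17 13 18
f 17 18 15
f 18 13 19
f 18 19 15
f 19 13 20
f 19 20 15
f 20 13 21
f 20 21 15
f 21 13 22
f 21 22 15
f 22 13 23
f 22 23 15
f 23 13 24
f 23 24 15
f 24 13 25
f 24 25 15
f 25 13 26
f 25 26 15
f 26 13 14
f 26 14 15
f 28 27 31
f 28 31 29
f 29 31 32
f 29 32 30
f 31 27 33
f 31 33 32
f 32 33 34
f 32 34 30
f 33 27 35
f 33 35 34
f 34 35 36
f 34 36 30
f 35 27 37
f 35 37 36
f 36 37 38
f 36 38 30
f 37 27 39
f 37 39 38
f 38 39 40
f 38 40 30
f 39 27 41
f 39 41 40
f 40 41 42
f 40 42 30
f 41 27 43
f 41 43 42
f 42 43 44
f 42 44 30
f 43 27 45
f 43 45 44
f 44 45 46
f 44 46 30
f 45 27 47
f 45 47 46
f 46 47 48
f 46 48 30
f 47 27 49
f 47 49 48
f 48 49 50
f 48 50 30
f 49 27 51
f 49 51 50
f 50 51 52
f 50 52 30
f 51 27 53
f 51 53 52
f 52 53 54
f 52 54 30
f 53 27 55
f 53 55 54
f 54 55 56
f 54 56 30
f 55 27 28
f 55 28 56
f 56 28 29
f 56 29 30



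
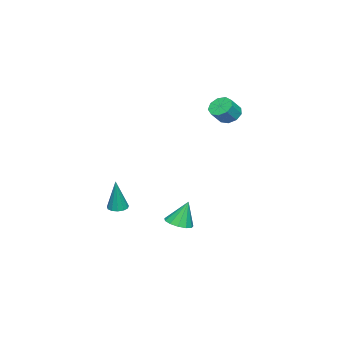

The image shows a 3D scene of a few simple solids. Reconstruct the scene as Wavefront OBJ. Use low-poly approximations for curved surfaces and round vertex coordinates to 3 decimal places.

v -4.263 1.673 3.342
v -3.852 1.334 2.827
v -3.107 1.089 3.584
v -3.517 1.427 4.098
v -3.722 1.823 2.858
v -2.977 1.577 3.615
v -3.846 2.241 3.116
v -3.101 1.996 3.872
v -4.164 2.393 3.478
v -3.419 2.148 4.235
v -4.529 2.208 3.777
v -3.784 1.963 4.534
v -4.769 1.773 3.872
v -4.023 1.528 4.629
v -4.772 1.29 3.719
v -4.027 1.045 4.476
v -4.536 0.987 3.389
v -3.791 0.742 4.146
v -4.173 1.004 3.037
v -3.428 0.759 3.794
v -1.292 0.038 -3.941
v -0.53 0.339 -3.891
v -1.568 0.482 -2.419
v -0.797 0.685 -4.04
v -1.221 0.826 -4.158
v -1.667 0.717 -4.207
v -1.994 0.392 -4.172
v -2.098 -0.045 -4.064
v -1.946 -0.455 -3.917
v -1.586 -0.709 -3.777
v -1.132 -0.726 -3.69
v -0.73 -0.5 -3.683
v -0.505 -0.103 -3.757
v 2.015 -1.899 -1.919
v 2.306 -1.413 -1.986
v 2.365 -1.841 0.019
v 2.001 -1.329 -1.933
v 1.7 -1.426 -1.876
v 1.499 -1.672 -1.832
v 1.462 -1.991 -1.816
v 1.6 -2.28 -1.833
v 1.87 -2.448 -1.876
v 2.186 -2.442 -1.934
v 2.448 -2.263 -1.986
v 2.572 -1.969 -2.018
v 2.519 -1.652 -2.017
f 2 1 5
f 2 5 3
f 3 5 6
f 3 6 4
f 5 1 7
f 5 7 6
f 6 7 8
f 6 8 4
f 7 1 9
f 7 9 8
f 8 9 10
f 8 10 4
f 9 1 11
f 9 11 10
f 10 11 12
f 10 12 4
f 11 1 13
f 11 13 12
f 12 13 14
f 12 14 4
f 13 1 15
f 13 15 14
f 14 15 16
f 14 16 4
f 15 1 17
f 15 17 16
f 16 17 18
f 16 18 4
f 17 1 19
f 17 19 18
f 18 19 20
f 18 20 4
f 19 1 2
f 19 2 20
f 20 2 3
f 20 3 4
f 22 21 24
f 22 24 23
f 24 21 25
f 24 25 23
f 25 21 26
f 25 26 23
f 26 21 27
f 26 27 23
f 27 21 28
f 27 28 23
f 28 21 29
f 28 29 23
f 29 21 30
f 29 30 23
f 30 21 31
f 30 31 23
f 31 21 32
f 31 32 23
f 32 21 33
f 32 33 23
f 33 21 22
f 33 22 23
f 35 34 37
f 35 37 36
f 37 34 38
f 37 38 36
f 38 34 39
f 38 39 36
f 39 34 40
f 39 40 36
f 40 34 41
f 40 41 36
f 41 34 42
f 41 42 36
f 42 34 43
f 42 43 36
f 43 34 44
f 43 44 36
f 44 34 45
f 44 45 36
f 45 34 46
f 45 46 36
f 46 34 35
f 46 35 36



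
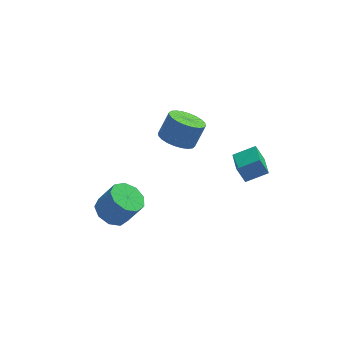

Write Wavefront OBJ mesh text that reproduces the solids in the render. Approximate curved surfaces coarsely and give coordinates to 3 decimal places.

v 2.515 -3.303 3.063
v 2.055 -3.137 4.06
v 2.516 -1.774 2.809
v 2.056 -1.608 3.805
v 3.744 -3.212 3.615
v 3.284 -3.046 4.611
v 3.745 -1.683 3.36
v 3.285 -1.517 4.357
v -0.561 1.731 2.245
v 0.409 1.371 1.901
v 1.05 1.79 3.271
v 0.081 2.149 3.615
v 0.42 1.776 1.772
v 1.062 2.195 3.142
v 0.282 2.174 1.715
v 0.923 2.593 3.085
v 0.016 2.505 1.738
v 0.657 2.924 3.109
v -0.339 2.718 1.839
v 0.303 3.137 3.21
v -0.727 2.78 2.002
v -0.085 3.199 3.372
v -1.089 2.683 2.201
v -0.448 3.102 3.572
v -1.372 2.44 2.407
v -0.73 2.859 3.778
v -1.53 2.09 2.589
v -0.889 2.509 3.959
v -1.542 1.685 2.718
v -0.9 2.104 4.088
v -1.403 1.287 2.775
v -0.762 1.706 4.145
v -1.137 0.956 2.751
v -0.496 1.375 4.122
v -0.783 0.743 2.65
v -0.141 1.162 4.021
v -0.395 0.681 2.488
v 0.247 1.1 3.858
v -0.032 0.778 2.288
v 0.609 1.197 3.659
v 0.25 1.021 2.082
v 0.892 1.44 3.453
v -4.361 -1.17 -0.947
v -3.469 -0.801 -1.409
v -2.607 -1.062 0.044
v -3.499 -1.43 0.507
v -3.834 -0.25 -1.094
v -2.972 -0.511 0.359
v -4.445 -0.129 -0.71
v -3.583 -0.39 0.743
v -5.017 -0.496 -0.437
v -4.155 -0.756 1.017
v -5.282 -1.177 -0.402
v -4.42 -1.438 1.052
v -5.116 -1.855 -0.622
v -4.254 -2.116 0.831
v -4.596 -2.212 -0.994
v -3.735 -2.473 0.459
v -3.967 -2.082 -1.344
v -3.105 -2.342 0.11
v -3.522 -1.524 -1.508
v -2.66 -1.785 -0.054
f 2 4 1
f 5 2 1
f 1 4 3
f 3 5 1
f 2 8 4
f 6 2 5
f 6 8 2
f 4 8 3
f 7 5 3
f 3 8 7
f 7 6 5
f 8 6 7
f 10 9 13
f 10 13 11
f 11 13 14
f 11 14 12
f 13 9 15
f 13 15 14
f 14 15 16
f 14 16 12
f 15 9 17
f 15 17 16
f 16 17 18
f 16 18 12
f 17 9 19
f 17 19 18
f 18 19 20
f 18 20 12
f 19 9 21
f 19 21 20
f 20 21 22
f 20 22 12
f 21 9 23
f 21 23 22
f 22 23 24
f 22 24 12
f 23 9 25
f 23 25 24
f 24 25 26
f 24 26 12
f 25 9 27
f 25 27 26
f 26 27 28
f 26 28 12
f 27 9 29
f 27 29 28
f 28 29 30
f 28 30 12
f 29 9 31
f 29 31 30
f 30 31 32
f 30 32 12
f 31 9 33
f 31 33 32
f 32 33 34
f 32 34 12
f 33 9 35
f 33 35 34
f 34 35 36
f 34 36 12
f 35 9 37
f 35 37 36
f 36 37 38
f 36 38 12
f 37 9 39
f 37 39 38
f 38 39 40
f 38 40 12
f 39 9 41
f 39 41 40
f 40 41 42
f 40 42 12
f 41 9 10
f 41 10 42
f 42 10 11
f 42 11 12
f 44 43 47
f 44 47 45
f 45 47 48
f 45 48 46
f 47 43 49
f 47 49 48
f 48 49 50
f 48 50 46
f 49 43 51
f 49 51 50
f 50 51 52
f 50 52 46
f 51 43 53
f 51 53 52
f 52 53 54
f 52 54 46
f 53 43 55
f 53 55 54
f 54 55 56
f 54 56 46
f 55 43 57
f 55 57 56
f 56 57 58
f 56 58 46
f 57 43 59
f 57 59 58
f 58 59 60
f 58 60 46
f 59 43 61
f 59 61 60
f 60 61 62
f 60 62 46
f 61 43 44
f 61 44 62
f 62 44 45
f 62 45 46



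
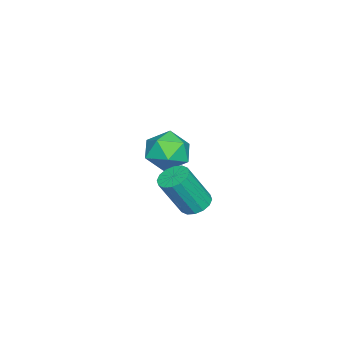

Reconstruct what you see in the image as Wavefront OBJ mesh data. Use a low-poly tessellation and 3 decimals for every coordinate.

v -3.835 -2.946 -2.707
v -2.837 -2.674 -3.175
v -3.243 -4.666 -2.445
v -2.245 -4.394 -2.913
v -2.534 -3.965 -1.902
v -2.9 -2.902 -2.064
v -3.18 -4.438 -3.556
v -3.546 -3.375 -3.718
v -2.432 -3.596 -3.7
v -2.033 -3.304 -2.678
v -4.047 -4.036 -2.942
v -3.648 -3.744 -1.92
v 1.533 -0.969 -2.578
v 2.064 -0.498 -2.554
v 2.658 -1.26 -0.757
v 2.127 -1.731 -0.782
v 1.781 -0.331 -2.39
v 2.375 -1.092 -0.593
v 1.431 -0.335 -2.276
v 2.025 -1.096 -0.479
v 1.109 -0.509 -2.243
v 1.703 -1.27 -0.446
v 0.9 -0.806 -2.3
v 1.495 -1.567 -0.503
v 0.861 -1.147 -2.432
v 1.455 -1.908 -0.635
v 1.002 -1.44 -2.603
v 1.596 -2.202 -0.806
v 1.285 -1.608 -2.767
v 1.879 -2.369 -0.97
v 1.635 -1.604 -2.881
v 2.229 -2.365 -1.084
v 1.957 -1.43 -2.914
v 2.551 -2.191 -1.117
v 2.165 -1.133 -2.857
v 2.76 -1.894 -1.06
v 2.205 -0.792 -2.725
v 2.799 -1.553 -0.928
f 1 12 6
f 1 6 2
f 1 2 8
f 1 8 11
f 1 11 12
f 2 6 10
f 6 12 5
f 12 11 3
f 11 8 7
f 8 2 9
f 4 10 5
f 4 5 3
f 4 3 7
f 4 7 9
f 4 9 10
f 5 10 6
f 3 5 12
f 7 3 11
f 9 7 8
f 10 9 2
f 14 13 17
f 14 17 15
f 15 17 18
f 15 18 16
f 17 13 19
f 17 19 18
f 18 19 20
f 18 20 16
f 19 13 21
f 19 21 20
f 20 21 22
f 20 22 16
f 21 13 23
f 21 23 22
f 22 23 24
f 22 24 16
f 23 13 25
f 23 25 24
f 24 25 26
f 24 26 16
f 25 13 27
f 25 27 26
f 26 27 28
f 26 28 16
f 27 13 29
f 27 29 28
f 28 29 30
f 28 30 16
f 29 13 31
f 29 31 30
f 30 31 32
f 30 32 16
f 31 13 33
f 31 33 32
f 32 33 34
f 32 34 16
f 33 13 35
f 33 35 34
f 34 35 36
f 34 36 16
f 35 13 37
f 35 37 36
f 36 37 38
f 36 38 16
f 37 13 14
f 37 14 38
f 38 14 15
f 38 15 16



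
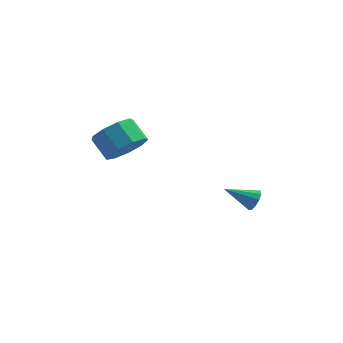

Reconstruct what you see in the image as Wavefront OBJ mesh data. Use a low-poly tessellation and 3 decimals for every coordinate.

v -0.717 -1.246 3.197
v -0.385 -1.753 3.942
v -1.09 -1.181 4.647
v -1.423 -0.674 3.903
v -0.024 -1.21 3.861
v -0.73 -0.638 4.566
v 0.011 -0.684 3.47
v -0.694 -0.111 4.175
v -0.294 -0.421 2.951
v -0.999 0.152 3.656
v -0.797 -0.544 2.548
v -1.502 0.029 3.253
v -1.263 -0.996 2.448
v -1.968 -0.423 3.154
v -1.474 -1.565 2.699
v -2.179 -0.992 3.405
v -1.331 -1.985 3.183
v -2.036 -1.412 3.889
v -0.9 -2.059 3.674
v -1.606 -1.487 4.379
v 4.139 0.2 -0.182
v 4.399 0.103 0.282
v 2.921 0.02 0.462
v 4.34 0.431 0.263
v 4.205 0.671 0.074
v 4.045 0.731 -0.213
v 3.921 0.588 -0.487
v 3.88 0.297 -0.646
v 3.939 -0.031 -0.627
v 4.074 -0.271 -0.438
v 4.234 -0.331 -0.151
v 4.358 -0.188 0.124
f 2 1 5
f 2 5 3
f 3 5 6
f 3 6 4
f 5 1 7
f 5 7 6
f 6 7 8
f 6 8 4
f 7 1 9
f 7 9 8
f 8 9 10
f 8 10 4
f 9 1 11
f 9 11 10
f 10 11 12
f 10 12 4
f 11 1 13
f 11 13 12
f 12 13 14
f 12 14 4
f 13 1 15
f 13 15 14
f 14 15 16
f 14 16 4
f 15 1 17
f 15 17 16
f 16 17 18
f 16 18 4
f 17 1 19
f 17 19 18
f 18 19 20
f 18 20 4
f 19 1 2
f 19 2 20
f 20 2 3
f 20 3 4
f 22 21 24
f 22 24 23
f 24 21 25
f 24 25 23
f 25 21 26
f 25 26 23
f 26 21 27
f 26 27 23
f 27 21 28
f 27 28 23
f 28 21 29
f 28 29 23
f 29 21 30
f 29 30 23
f 30 21 31
f 30 31 23
f 31 21 32
f 31 32 23
f 32 21 22
f 32 22 23



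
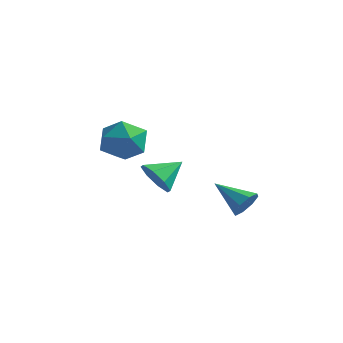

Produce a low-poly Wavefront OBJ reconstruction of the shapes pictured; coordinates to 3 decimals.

v -1.032 -1.319 3.827
v -0.441 -1.207 2.889
v -0.939 -3.113 3.671
v -0.348 -3.001 2.733
v 0.102 -2.716 3.712
v 0.044 -1.608 3.808
v -1.424 -2.712 2.752
v -1.482 -1.604 2.848
v -0.684 -2.068 2.224
v 0.26 -2.07 2.818
v -1.64 -2.25 3.742
v -0.696 -2.252 4.336
v 4.501 -1.194 0.744
v 4.814 -0.925 1.322
v 3.079 -1.286 1.556
v 4.605 -0.54 1
v 4.335 -0.538 0.528
v 4.163 -0.92 0.183
v 4.188 -1.463 0.166
v 4.397 -1.848 0.488
v 4.666 -1.85 0.959
v 4.839 -1.468 1.305
v 0.4 -1.534 1.257
v 1.189 -1.608 0.811
v 0.9 -0.446 1.963
v 0.737 -1.189 0.486
v 0.087 -0.973 0.613
v -0.379 -1.085 1.117
v -0.39 -1.46 1.704
v 0.062 -1.879 2.029
v 0.712 -2.096 1.902
v 1.179 -1.983 1.397
f 1 12 6
f 1 6 2
f 1 2 8
f 1 8 11
f 1 11 12
f 2 6 10
f 6 12 5
f 12 11 3
f 11 8 7
f 8 2 9
f 4 10 5
f 4 5 3
f 4 3 7
f 4 7 9
f 4 9 10
f 5 10 6
f 3 5 12
f 7 3 11
f 9 7 8
f 10 9 2
f 14 13 16
f 14 16 15
f 16 13 17
f 16 17 15
f 17 13 18
f 17 18 15
f 18 13 19
f 18 19 15
f 19 13 20
f 19 20 15
f 20 13 21
f 20 21 15
f 21 13 22
f 21 22 15
f 22 13 14
f 22 14 15
f 24 23 26
f 24 26 25
f 26 23 27
f 26 27 25
f 27 23 28
f 27 28 25
f 28 23 29
f 28 29 25
f 29 23 30
f 29 30 25
f 30 23 31
f 30 31 25
f 31 23 32
f 31 32 25
f 32 23 24
f 32 24 25



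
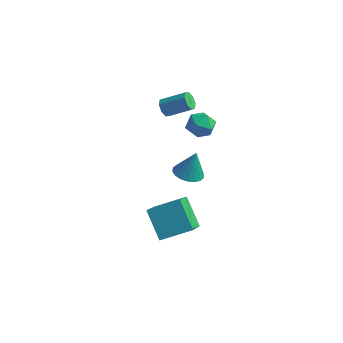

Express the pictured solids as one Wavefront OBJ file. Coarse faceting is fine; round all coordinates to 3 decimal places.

v 1.981 0.662 2.442
v 2.697 1.014 2.089
v 2.783 -0.274 3.131
v 3.499 0.078 2.778
v 3.038 0.526 3.369
v 2.543 1.104 2.943
v 2.937 -0.364 2.277
v 2.442 0.214 1.851
v 3.288 0.38 1.987
v 3.35 0.93 2.661
v 2.13 -0.19 2.559
v 2.192 0.36 3.233
v 2.603 -0.753 -0.542
v 3.267 -0.277 -0.778
v 2.897 -0.407 0.982
v 2.981 -0.029 -0.779
v 2.62 0.075 -0.733
v 2.256 0.016 -0.649
v 1.961 -0.196 -0.544
v 1.793 -0.518 -0.439
v 1.785 -0.887 -0.354
v 1.939 -1.229 -0.306
v 2.225 -1.476 -0.305
v 2.586 -1.581 -0.351
v 2.95 -1.521 -0.435
v 3.245 -1.309 -0.54
v 3.414 -0.987 -0.645
v 3.421 -0.619 -0.73
v -0.265 2.158 1.341
v 0.058 2.072 0.854
v 1.327 2.537 1.613
v 1.005 2.622 2.099
v -0.11 2.49 0.879
v 1.159 2.955 1.637
v -0.369 2.714 1.174
v 0.901 3.179 1.932
v -0.566 2.612 1.567
v 0.703 3.076 2.325
v -0.587 2.243 1.827
v 0.682 2.708 2.586
v -0.419 1.825 1.803
v 0.85 2.29 2.561
v -0.161 1.601 1.508
v 1.109 2.066 2.266
v 0.037 1.704 1.115
v 1.306 2.168 1.873
v 1.916 -1.849 -5.372
v 2.331 -3.465 -4.016
v 0.751 -1.047 -4.059
v 1.165 -2.663 -2.703
v 3.355 -0.897 -4.677
v 3.769 -2.513 -3.321
v 2.189 -0.095 -3.364
v 2.604 -1.711 -2.008
f 1 12 6
f 1 6 2
f 1 2 8
f 1 8 11
f 1 11 12
f 2 6 10
f 6 12 5
f 12 11 3
f 11 8 7
f 8 2 9
f 4 10 5
f 4 5 3
f 4 3 7
f 4 7 9
f 4 9 10
f 5 10 6
f 3 5 12
f 7 3 11
f 9 7 8
f 10 9 2
f 14 13 16
f 14 16 15
f 16 13 17
f 16 17 15
f 17 13 18
f 17 18 15
f 18 13 19
f 18 19 15
f 19 13 20
f 19 20 15
f 20 13 21
f 20 21 15
f 21 13 22
f 21 22 15
f 22 13 23
f 22 23 15
f 23 13 24
f 23 24 15
f 24 13 25
f 24 25 15
f 25 13 26
f 25 26 15
f 26 13 27
f 26 27 15
f 27 13 28
f 27 28 15
f 28 13 14
f 28 14 15
f 30 29 33
f 30 33 31
f 31 33 34
f 31 34 32
f 33 29 35
f 33 35 34
f 34 35 36
f 34 36 32
f 35 29 37
f 35 37 36
f 36 37 38
f 36 38 32
f 37 29 39
f 37 39 38
f 38 39 40
f 38 40 32
f 39 29 41
f 39 41 40
f 40 41 42
f 40 42 32
f 41 29 43
f 41 43 42
f 42 43 44
f 42 44 32
f 43 29 45
f 43 45 44
f 44 45 46
f 44 46 32
f 45 29 30
f 45 30 46
f 46 30 31
f 46 31 32
f 48 50 47
f 51 48 47
f 47 50 49
f 49 51 47
f 48 54 50
f 52 48 51
f 52 54 48
f 50 54 49
f 53 51 49
f 49 54 53
f 53 52 51
f 54 52 53



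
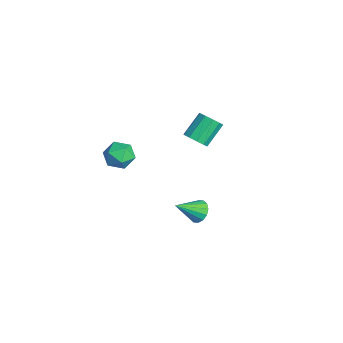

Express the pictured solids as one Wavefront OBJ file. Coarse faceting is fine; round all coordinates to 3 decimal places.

v -4.102 -2.472 -3.859
v -3.266 -2.972 -4.025
v -4.334 -3.308 -2.515
v -3.498 -3.808 -2.681
v -3.462 -2.849 -2.442
v -3.319 -2.333 -3.273
v -4.281 -3.947 -3.267
v -4.138 -3.431 -4.098
v -3.376 -3.883 -3.659
v -2.87 -3.205 -3.15
v -4.73 -3.075 -3.39
v -4.224 -2.397 -2.881
v 3.423 -0.557 -2.547
v 3.813 -0.148 -2.101
v 3.677 -1.863 -1.573
v 3.464 -0.122 -1.975
v 3.103 -0.212 -2.002
v 2.828 -0.395 -2.175
v 2.713 -0.621 -2.448
v 2.787 -0.829 -2.747
v 3.032 -0.965 -2.993
v 3.382 -0.991 -3.12
v 3.743 -0.901 -3.093
v 4.017 -0.719 -2.92
v 4.133 -0.493 -2.647
v 4.058 -0.284 -2.347
v -2.064 0.69 -1.407
v -1.369 0.963 -1.269
v -2 2.004 -0.155
v -2.696 1.73 -0.293
v -1.559 1.218 -1.614
v -2.19 2.259 -0.5
v -1.942 1.271 -1.881
v -2.574 2.312 -0.767
v -2.372 1.102 -1.966
v -3.003 2.143 -0.852
v -2.684 0.775 -1.838
v -3.316 1.816 -0.724
v -2.76 0.416 -1.545
v -3.391 1.457 -0.431
v -2.57 0.161 -1.2
v -3.201 1.202 -0.086
v -2.186 0.108 -0.933
v -2.818 1.149 0.181
v -1.757 0.277 -0.848
v -2.388 1.318 0.266
v -1.444 0.604 -0.976
v -2.076 1.645 0.138
f 1 12 6
f 1 6 2
f 1 2 8
f 1 8 11
f 1 11 12
f 2 6 10
f 6 12 5
f 12 11 3
f 11 8 7
f 8 2 9
f 4 10 5
f 4 5 3
f 4 3 7
f 4 7 9
f 4 9 10
f 5 10 6
f 3 5 12
f 7 3 11
f 9 7 8
f 10 9 2
f 14 13 16
f 14 16 15
f 16 13 17
f 16 17 15
f 17 13 18
f 17 18 15
f 18 13 19
f 18 19 15
f 19 13 20
f 19 20 15
f 20 13 21
f 20 21 15
f 21 13 22
f 21 22 15
f 22 13 23
f 22 23 15
f 23 13 24
f 23 24 15
f 24 13 25
f 24 25 15
f 25 13 26
f 25 26 15
f 26 13 14
f 26 14 15
f 28 27 31
f 28 31 29
f 29 31 32
f 29 32 30
f 31 27 33
f 31 33 32
f 32 33 34
f 32 34 30
f 33 27 35
f 33 35 34
f 34 35 36
f 34 36 30
f 35 27 37
f 35 37 36
f 36 37 38
f 36 38 30
f 37 27 39
f 37 39 38
f 38 39 40
f 38 40 30
f 39 27 41
f 39 41 40
f 40 41 42
f 40 42 30
f 41 27 43
f 41 43 42
f 42 43 44
f 42 44 30
f 43 27 45
f 43 45 44
f 44 45 46
f 44 46 30
f 45 27 47
f 45 47 46
f 46 47 48
f 46 48 30
f 47 27 28
f 47 28 48
f 48 28 29
f 48 29 30



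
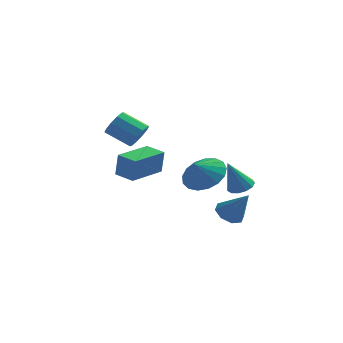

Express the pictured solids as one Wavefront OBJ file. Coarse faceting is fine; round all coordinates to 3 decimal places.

v 1.962 -0.535 -4.407
v 2.569 -0.189 -4.707
v 2.878 -0.965 -3.053
v 2.25 0.168 -4.378
v 1.762 0.114 -4.066
v 1.392 -0.321 -3.953
v 1.356 -0.881 -4.107
v 1.675 -1.238 -4.436
v 2.163 -1.184 -4.749
v 2.533 -0.749 -4.861
v -2.211 -1.756 -2.191
v -2.068 -1.818 -0.971
v -3.101 -1.234 -2.06
v -2.958 -1.296 -0.84
v -1.222 -0.064 -2.22
v -1.079 -0.126 -1
v -2.112 0.458 -2.089
v -1.969 0.396 -0.869
v -2.583 1.752 -0.795
v -2.206 1.722 -0.147
v -3.44 1.939 0.582
v -3.817 1.968 -0.065
v -2.212 2.163 -0.289
v -3.446 2.38 0.44
v -2.36 2.447 -0.624
v -3.594 2.664 0.105
v -2.593 2.465 -1.024
v -3.827 2.682 -0.295
v -2.822 2.211 -1.337
v -4.057 2.428 -0.608
v -2.96 1.781 -1.442
v -4.194 1.998 -0.713
v -2.954 1.34 -1.3
v -4.188 1.557 -0.571
v -2.806 1.056 -0.965
v -4.04 1.273 -0.236
v -2.573 1.038 -0.565
v -3.807 1.255 0.164
v -2.343 1.292 -0.252
v -3.578 1.509 0.477
v 1.099 -2.384 -1.286
v 1.871 -1.974 -0.65
v 0.741 -2.936 -0.494
v 1.478 -1.643 -0.597
v 0.998 -1.481 -0.702
v 0.541 -1.526 -0.94
v 0.213 -1.768 -1.257
v 0.087 -2.15 -1.581
v 0.193 -2.586 -1.838
v 0.507 -2.976 -1.968
v 0.957 -3.23 -1.941
v 1.439 -3.29 -1.765
v 1.843 -3.142 -1.479
v 2.077 -2.821 -1.148
v 2.087 -2.399 -0.849
v 1.888 3.667 -4.469
v 2.488 3.323 -4.358
v 1.312 3.193 -2.831
v 2.546 3.692 -4.23
v 2.395 4.053 -4.179
v 2.084 4.291 -4.22
v 1.71 4.331 -4.34
v 1.393 4.161 -4.501
v 1.233 3.833 -4.652
v 1.281 3.453 -4.745
v 1.522 3.14 -4.75
v 1.879 2.995 -4.666
v 2.239 3.063 -4.52
f 2 1 4
f 2 4 3
f 4 1 5
f 4 5 3
f 5 1 6
f 5 6 3
f 6 1 7
f 6 7 3
f 7 1 8
f 7 8 3
f 8 1 9
f 8 9 3
f 9 1 10
f 9 10 3
f 10 1 2
f 10 2 3
f 12 14 11
f 15 12 11
f 11 14 13
f 13 15 11
f 12 18 14
f 16 12 15
f 16 18 12
f 14 18 13
f 17 15 13
f 13 18 17
f 17 16 15
f 18 16 17
f 20 19 23
f 20 23 21
f 21 23 24
f 21 24 22
f 23 19 25
f 23 25 24
f 24 25 26
f 24 26 22
f 25 19 27
f 25 27 26
f 26 27 28
f 26 28 22
f 27 19 29
f 27 29 28
f 28 29 30
f 28 30 22
f 29 19 31
f 29 31 30
f 30 31 32
f 30 32 22
f 31 19 33
f 31 33 32
f 32 33 34
f 32 34 22
f 33 19 35
f 33 35 34
f 34 35 36
f 34 36 22
f 35 19 37
f 35 37 36
f 36 37 38
f 36 38 22
f 37 19 39
f 37 39 38
f 38 39 40
f 38 40 22
f 39 19 20
f 39 20 40
f 40 20 21
f 40 21 22
f 42 41 44
f 42 44 43
f 44 41 45
f 44 45 43
f 45 41 46
f 45 46 43
f 46 41 47
f 46 47 43
f 47 41 48
f 47 48 43
f 48 41 49
f 48 49 43
f 49 41 50
f 49 50 43
f 50 41 51
f 50 51 43
f 51 41 52
f 51 52 43
f 52 41 53
f 52 53 43
f 53 41 54
f 53 54 43
f 54 41 55
f 54 55 43
f 55 41 42
f 55 42 43
f 57 56 59
f 57 59 58
f 59 56 60
f 59 60 58
f 60 56 61
f 60 61 58
f 61 56 62
f 61 62 58
f 62 56 63
f 62 63 58
f 63 56 64
f 63 64 58
f 64 56 65
f 64 65 58
f 65 56 66
f 65 66 58
f 66 56 67
f 66 67 58
f 67 56 68
f 67 68 58
f 68 56 57
f 68 57 58



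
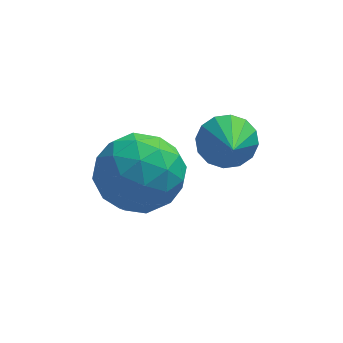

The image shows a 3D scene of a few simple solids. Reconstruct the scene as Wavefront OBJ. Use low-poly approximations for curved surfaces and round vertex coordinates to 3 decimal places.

v -3.325 0.823 1.074
v -2.588 1.249 0.768
v -3.152 -0.209 0.052
v -2.415 0.217 -0.254
v -2.401 -0.186 0.555
v -2.508 0.452 1.187
v -3.232 0.588 -0.367
v -3.339 1.226 0.265
v -2.531 1.104 -0.122
v -2.017 0.626 0.448
v -3.723 0.414 0.372
v -3.209 -0.064 0.942
v -2.972 1.127 1.011
v -2.768 -0.087 -0.191
v -2.76 -0.324 0.285
v -2.327 -0.073 0.105
v -2.924 0.658 1.257
v -2.492 0.909 1.077
v -2.381 0.065 0.952
v -3.248 0.131 -0.257
v -2.816 0.382 -0.437
v -3.413 1.113 0.715
v -2.98 1.364 0.535
v -3.359 0.975 -0.132
v -2.505 1.292 0.308
v -2.404 0.685 -0.293
v -2.884 0.903 -0.36
v -2.947 1.278 0.012
v -2.203 1.011 0.643
v -2.102 0.404 0.042
v -2.093 0.167 0.517
v -2.156 0.542 0.889
v -2.17 0.926 0.119
v -3.638 0.636 0.778
v -3.537 0.029 0.177
v -3.584 0.498 -0.069
v -3.647 0.873 0.303
v -3.336 0.355 1.113
v -3.235 -0.252 0.512
v -2.793 -0.238 0.808
v -2.856 0.137 1.18
v -3.57 0.114 0.701
v -1.274 0.904 0.913
v -1.057 0.597 0.471
v -1.226 -0.004 1.567
v -0.817 0.711 0.612
v -0.7 0.877 0.833
v -0.737 1.05 1.076
v -0.917 1.184 1.275
v -1.193 1.242 1.377
v -1.491 1.211 1.355
v -1.731 1.097 1.214
v -1.848 0.931 0.993
v -1.811 0.758 0.75
v -1.631 0.624 0.551
v -1.355 0.565 0.449
f 1 38 17
f 38 12 41
f 17 41 6
f 38 41 17
f 1 17 13
f 17 6 18
f 13 18 2
f 17 18 13
f 1 13 22
f 13 2 23
f 22 23 8
f 13 23 22
f 1 22 34
f 22 8 37
f 34 37 11
f 22 37 34
f 1 34 38
f 34 11 42
f 38 42 12
f 34 42 38
f 2 18 29
f 18 6 32
f 29 32 10
f 18 32 29
f 6 41 19
f 41 12 40
f 19 40 5
f 41 40 19
f 12 42 39
f 42 11 35
f 39 35 3
f 42 35 39
f 11 37 36
f 37 8 24
f 36 24 7
f 37 24 36
f 8 23 28
f 23 2 25
f 28 25 9
f 23 25 28
f 4 30 16
f 30 10 31
f 16 31 5
f 30 31 16
f 4 16 14
f 16 5 15
f 14 15 3
f 16 15 14
f 4 14 21
f 14 3 20
f 21 20 7
f 14 20 21
f 4 21 26
f 21 7 27
f 26 27 9
f 21 27 26
f 4 26 30
f 26 9 33
f 30 33 10
f 26 33 30
f 5 31 19
f 31 10 32
f 19 32 6
f 31 32 19
f 3 15 39
f 15 5 40
f 39 40 12
f 15 40 39
f 7 20 36
f 20 3 35
f 36 35 11
f 20 35 36
f 9 27 28
f 27 7 24
f 28 24 8
f 27 24 28
f 10 33 29
f 33 9 25
f 29 25 2
f 33 25 29
f 44 43 46
f 44 46 45
f 46 43 47
f 46 47 45
f 47 43 48
f 47 48 45
f 48 43 49
f 48 49 45
f 49 43 50
f 49 50 45
f 50 43 51
f 50 51 45
f 51 43 52
f 51 52 45
f 52 43 53
f 52 53 45
f 53 43 54
f 53 54 45
f 54 43 55
f 54 55 45
f 55 43 56
f 55 56 45
f 56 43 44
f 56 44 45



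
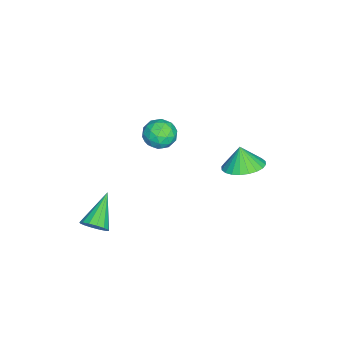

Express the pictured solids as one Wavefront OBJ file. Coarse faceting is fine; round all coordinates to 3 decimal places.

v 3.846 -3.958 0.101
v 4.243 -3.709 0.648
v 2.234 -3.762 1.179
v 4.148 -3.407 0.452
v 3.973 -3.252 0.162
v 3.764 -3.286 -0.144
v 3.577 -3.5 -0.385
v 3.462 -3.837 -0.496
v 3.45 -4.206 -0.447
v 3.545 -4.509 -0.251
v 3.72 -4.664 0.039
v 3.929 -4.63 0.346
v 4.116 -4.416 0.587
v 4.231 -4.079 0.698
v -2.509 1.657 -0.059
v -1.688 0.942 -0.014
v -2.811 1.383 1.079
v -1.496 1.296 0.123
v -1.459 1.706 0.231
v -1.582 2.108 0.295
v -1.845 2.441 0.306
v -2.21 2.656 0.26
v -2.62 2.718 0.166
v -3.013 2.618 0.038
v -3.33 2.373 -0.105
v -3.521 2.018 -0.242
v -3.558 1.609 -0.35
v -3.436 1.207 -0.414
v -3.172 0.873 -0.425
v -2.807 0.659 -0.379
v -2.397 0.597 -0.285
v -2.004 0.696 -0.157
v -0.954 -1.366 3.783
v -0.098 -1.154 3.83
v -0.602 -2.706 3.43
v 0.254 -2.494 3.477
v -0.234 -2.524 4.212
v -0.452 -1.696 4.43
v -0.248 -2.164 2.83
v -0.466 -1.336 3.048
v 0.338 -1.647 3.241
v 0.347 -1.87 4.095
v -1.047 -1.99 3.165
v -1.038 -2.213 4.019
v -0.557 -1.143 3.838
v -0.143 -2.717 3.422
v -0.43 -2.735 3.855
v 0.073 -2.611 3.882
v -0.765 -1.461 4.191
v -0.261 -1.337 4.218
v -0.342 -2.142 4.443
v -0.439 -2.523 3.042
v 0.065 -2.399 3.069
v -0.773 -1.249 3.378
v -0.27 -1.125 3.405
v -0.358 -1.718 2.817
v 0.203 -1.308 3.519
v 0.409 -2.095 3.311
v 0.114 -1.901 2.931
v -0.013 -1.414 3.059
v 0.208 -1.439 4.021
v 0.414 -2.226 3.813
v 0.128 -2.244 4.246
v -0 -1.757 4.374
v 0.464 -1.728 3.674
v -1.114 -1.634 3.447
v -0.908 -2.421 3.239
v -0.7 -2.103 2.886
v -0.828 -1.616 3.014
v -1.109 -1.765 3.949
v -0.903 -2.552 3.741
v -0.687 -2.446 4.201
v -0.814 -1.959 4.329
v -1.164 -2.132 3.586
f 2 1 4
f 2 4 3
f 4 1 5
f 4 5 3
f 5 1 6
f 5 6 3
f 6 1 7
f 6 7 3
f 7 1 8
f 7 8 3
f 8 1 9
f 8 9 3
f 9 1 10
f 9 10 3
f 10 1 11
f 10 11 3
f 11 1 12
f 11 12 3
f 12 1 13
f 12 13 3
f 13 1 14
f 13 14 3
f 14 1 2
f 14 2 3
f 16 15 18
f 16 18 17
f 18 15 19
f 18 19 17
f 19 15 20
f 19 20 17
f 20 15 21
f 20 21 17
f 21 15 22
f 21 22 17
f 22 15 23
f 22 23 17
f 23 15 24
f 23 24 17
f 24 15 25
f 24 25 17
f 25 15 26
f 25 26 17
f 26 15 27
f 26 27 17
f 27 15 28
f 27 28 17
f 28 15 29
f 28 29 17
f 29 15 30
f 29 30 17
f 30 15 31
f 30 31 17
f 31 15 32
f 31 32 17
f 32 15 16
f 32 16 17
f 33 70 49
f 70 44 73
f 49 73 38
f 70 73 49
f 33 49 45
f 49 38 50
f 45 50 34
f 49 50 45
f 33 45 54
f 45 34 55
f 54 55 40
f 45 55 54
f 33 54 66
f 54 40 69
f 66 69 43
f 54 69 66
f 33 66 70
f 66 43 74
f 70 74 44
f 66 74 70
f 34 50 61
f 50 38 64
f 61 64 42
f 50 64 61
f 38 73 51
f 73 44 72
f 51 72 37
f 73 72 51
f 44 74 71
f 74 43 67
f 71 67 35
f 74 67 71
f 43 69 68
f 69 40 56
f 68 56 39
f 69 56 68
f 40 55 60
f 55 34 57
f 60 57 41
f 55 57 60
f 36 62 48
f 62 42 63
f 48 63 37
f 62 63 48
f 36 48 46
f 48 37 47
f 46 47 35
f 48 47 46
f 36 46 53
f 46 35 52
f 53 52 39
f 46 52 53
f 36 53 58
f 53 39 59
f 58 59 41
f 53 59 58
f 36 58 62
f 58 41 65
f 62 65 42
f 58 65 62
f 37 63 51
f 63 42 64
f 51 64 38
f 63 64 51
f 35 47 71
f 47 37 72
f 71 72 44
f 47 72 71
f 39 52 68
f 52 35 67
f 68 67 43
f 52 67 68
f 41 59 60
f 59 39 56
f 60 56 40
f 59 56 60
f 42 65 61
f 65 41 57
f 61 57 34
f 65 57 61



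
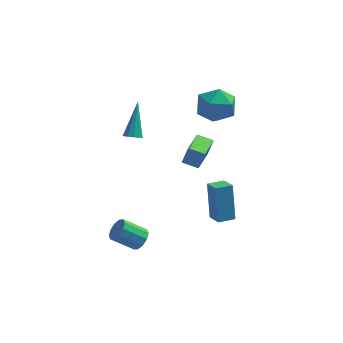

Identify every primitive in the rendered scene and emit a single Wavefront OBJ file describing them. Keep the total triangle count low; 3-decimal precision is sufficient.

v -2.701 -2.663 -4.198
v -2.412 -2.263 -3.745
v -3.57 -2.417 -2.869
v -3.859 -2.817 -3.322
v -2.636 -2.026 -4
v -3.794 -2.18 -3.124
v -2.885 -2.033 -4.331
v -4.043 -2.187 -3.455
v -3.064 -2.28 -4.611
v -4.222 -2.434 -3.735
v -3.104 -2.674 -4.733
v -4.262 -2.828 -3.857
v -2.99 -3.063 -4.651
v -4.148 -3.217 -3.775
v -2.766 -3.3 -4.396
v -3.924 -3.454 -3.52
v -2.517 -3.293 -4.065
v -3.675 -3.447 -3.189
v -2.338 -3.046 -3.785
v -3.496 -3.2 -2.909
v -2.298 -2.652 -3.663
v -3.456 -2.806 -2.787
v 1.163 -2.442 -2.703
v 0.959 -1.693 -0.708
v 0.687 -1.668 -3.042
v 0.483 -0.92 -1.047
v 1.977 -1.98 -2.793
v 1.773 -1.232 -0.798
v 1.501 -1.207 -3.132
v 1.297 -0.458 -1.137
v -3.413 0.759 0.953
v -3.082 1.039 0.684
v -3.287 2.181 2.587
v -3.344 1.137 0.618
v -3.628 1.116 0.659
v -3.843 0.981 0.793
v -3.922 0.775 0.978
v -3.839 0.565 1.155
v -3.621 0.416 1.268
v -3.336 0.376 1.281
v -3.076 0.457 1.19
v -2.923 0.635 1.023
v -2.925 0.851 0.835
v -0.657 -2.494 1.919
v -0.362 -2.345 2.895
v -0.347 -0.798 1.566
v -0.052 -0.649 2.541
v 0.172 -2.691 1.699
v 0.467 -2.542 2.674
v 0.482 -0.995 1.345
v 0.777 -0.846 2.321
v 0.509 3.213 2.913
v 1.594 2.757 2.872
v -0.214 1.543 2.348
v 0.871 1.087 2.307
v 0.386 1.361 3.345
v 0.833 2.393 3.694
v 0.547 1.907 1.526
v 0.994 2.939 1.875
v 1.617 1.95 2.015
v 1.518 1.612 3.139
v -0.138 2.688 2.081
v -0.237 2.35 3.205
f 2 1 5
f 2 5 3
f 3 5 6
f 3 6 4
f 5 1 7
f 5 7 6
f 6 7 8
f 6 8 4
f 7 1 9
f 7 9 8
f 8 9 10
f 8 10 4
f 9 1 11
f 9 11 10
f 10 11 12
f 10 12 4
f 11 1 13
f 11 13 12
f 12 13 14
f 12 14 4
f 13 1 15
f 13 15 14
f 14 15 16
f 14 16 4
f 15 1 17
f 15 17 16
f 16 17 18
f 16 18 4
f 17 1 19
f 17 19 18
f 18 19 20
f 18 20 4
f 19 1 21
f 19 21 20
f 20 21 22
f 20 22 4
f 21 1 2
f 21 2 22
f 22 2 3
f 22 3 4
f 24 26 23
f 27 24 23
f 23 26 25
f 25 27 23
f 24 30 26
f 28 24 27
f 28 30 24
f 26 30 25
f 29 27 25
f 25 30 29
f 29 28 27
f 30 28 29
f 32 31 34
f 32 34 33
f 34 31 35
f 34 35 33
f 35 31 36
f 35 36 33
f 36 31 37
f 36 37 33
f 37 31 38
f 37 38 33
f 38 31 39
f 38 39 33
f 39 31 40
f 39 40 33
f 40 31 41
f 40 41 33
f 41 31 42
f 41 42 33
f 42 31 43
f 42 43 33
f 43 31 32
f 43 32 33
f 45 47 44
f 48 45 44
f 44 47 46
f 46 48 44
f 45 51 47
f 49 45 48
f 49 51 45
f 47 51 46
f 50 48 46
f 46 51 50
f 50 49 48
f 51 49 50
f 52 63 57
f 52 57 53
f 52 53 59
f 52 59 62
f 52 62 63
f 53 57 61
f 57 63 56
f 63 62 54
f 62 59 58
f 59 53 60
f 55 61 56
f 55 56 54
f 55 54 58
f 55 58 60
f 55 60 61
f 56 61 57
f 54 56 63
f 58 54 62
f 60 58 59
f 61 60 53

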